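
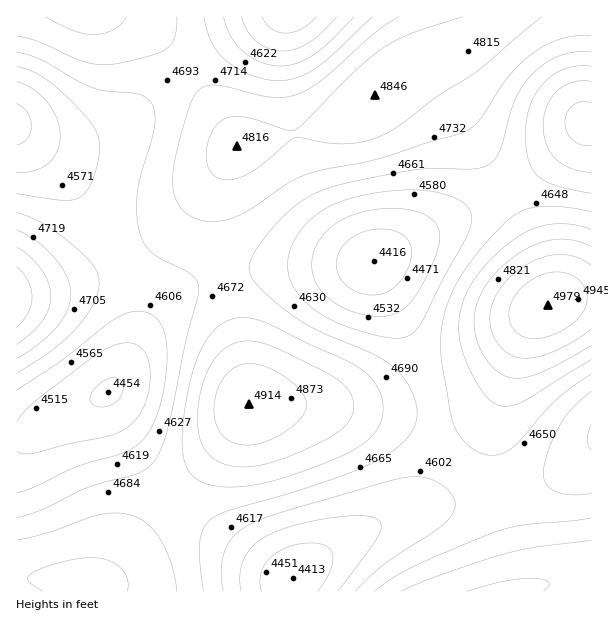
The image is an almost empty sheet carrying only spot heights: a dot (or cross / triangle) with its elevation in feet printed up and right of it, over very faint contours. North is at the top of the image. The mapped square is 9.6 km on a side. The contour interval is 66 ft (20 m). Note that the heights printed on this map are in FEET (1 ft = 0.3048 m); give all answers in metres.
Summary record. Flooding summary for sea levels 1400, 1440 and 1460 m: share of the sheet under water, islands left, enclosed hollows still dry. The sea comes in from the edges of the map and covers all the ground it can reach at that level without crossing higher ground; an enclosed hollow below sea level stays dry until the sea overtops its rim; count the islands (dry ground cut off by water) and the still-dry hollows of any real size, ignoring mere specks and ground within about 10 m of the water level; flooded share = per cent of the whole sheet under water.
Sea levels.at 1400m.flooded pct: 18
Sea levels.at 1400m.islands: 0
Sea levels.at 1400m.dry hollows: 1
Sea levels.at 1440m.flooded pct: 67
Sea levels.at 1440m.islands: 1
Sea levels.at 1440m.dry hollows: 0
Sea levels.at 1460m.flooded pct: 84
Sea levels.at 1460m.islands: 1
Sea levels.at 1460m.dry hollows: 0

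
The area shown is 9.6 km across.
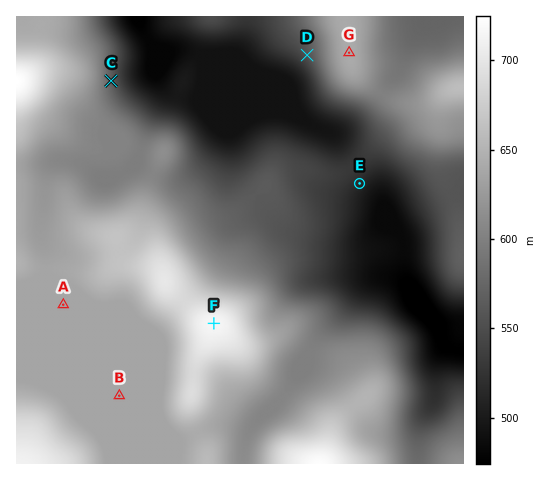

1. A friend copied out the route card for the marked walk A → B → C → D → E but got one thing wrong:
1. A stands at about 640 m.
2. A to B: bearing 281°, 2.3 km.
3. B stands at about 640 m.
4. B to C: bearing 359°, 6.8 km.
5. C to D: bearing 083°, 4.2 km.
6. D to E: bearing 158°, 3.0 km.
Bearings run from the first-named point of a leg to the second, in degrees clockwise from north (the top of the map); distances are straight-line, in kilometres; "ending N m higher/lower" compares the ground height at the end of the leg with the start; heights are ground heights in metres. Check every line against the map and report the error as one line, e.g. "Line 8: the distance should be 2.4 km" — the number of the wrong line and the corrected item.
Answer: Line 2: the bearing should be 148°.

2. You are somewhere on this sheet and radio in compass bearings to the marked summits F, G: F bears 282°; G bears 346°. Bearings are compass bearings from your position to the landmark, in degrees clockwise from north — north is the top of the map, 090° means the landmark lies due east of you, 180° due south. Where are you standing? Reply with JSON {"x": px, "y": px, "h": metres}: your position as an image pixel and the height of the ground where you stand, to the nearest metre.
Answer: {"x": 428, "y": 369, "h": 502}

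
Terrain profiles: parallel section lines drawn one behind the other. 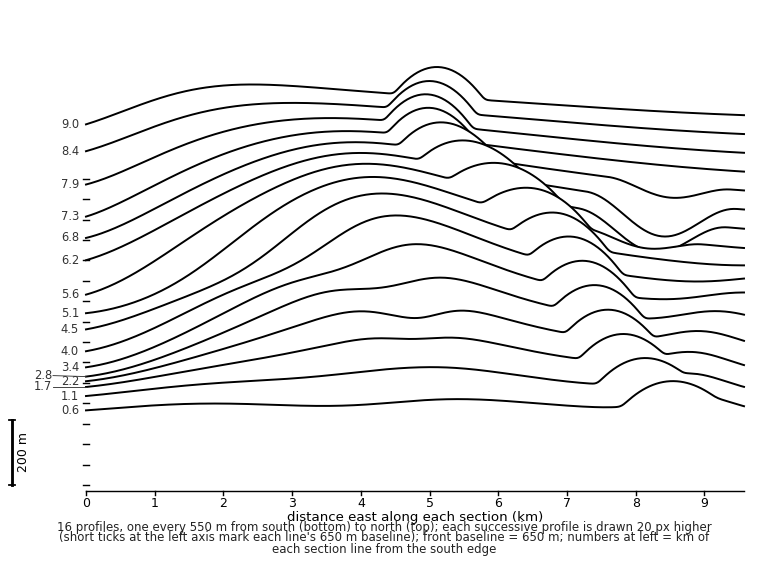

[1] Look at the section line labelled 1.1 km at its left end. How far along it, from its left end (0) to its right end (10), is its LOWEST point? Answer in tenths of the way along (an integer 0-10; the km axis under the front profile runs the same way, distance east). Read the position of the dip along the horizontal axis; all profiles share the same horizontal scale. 0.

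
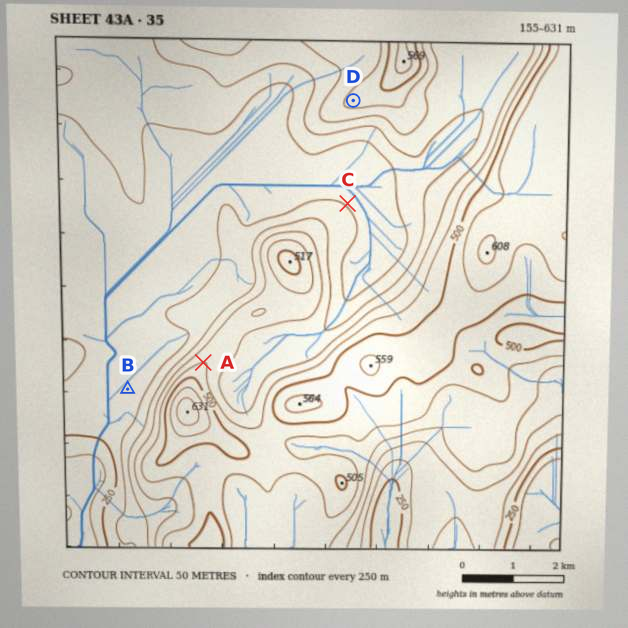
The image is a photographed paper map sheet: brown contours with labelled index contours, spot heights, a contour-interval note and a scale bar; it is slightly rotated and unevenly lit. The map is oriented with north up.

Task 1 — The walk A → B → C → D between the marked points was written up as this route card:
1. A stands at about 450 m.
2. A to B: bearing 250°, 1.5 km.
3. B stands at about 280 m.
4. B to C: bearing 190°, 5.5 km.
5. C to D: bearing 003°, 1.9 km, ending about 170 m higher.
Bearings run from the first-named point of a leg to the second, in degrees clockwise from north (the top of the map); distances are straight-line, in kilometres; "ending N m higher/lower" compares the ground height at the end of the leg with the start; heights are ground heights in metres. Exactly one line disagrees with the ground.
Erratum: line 4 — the bearing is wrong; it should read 50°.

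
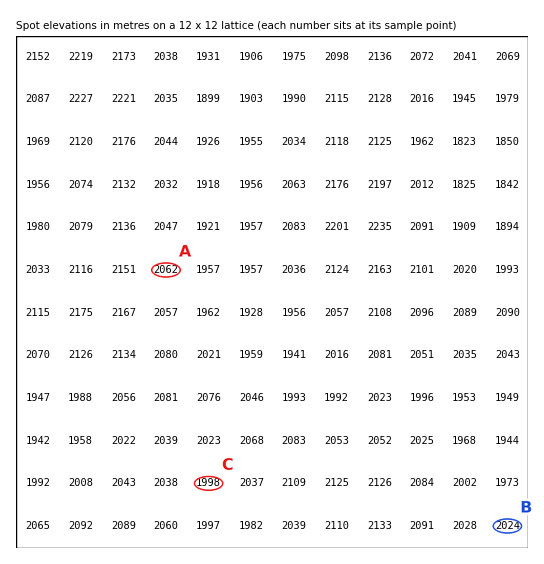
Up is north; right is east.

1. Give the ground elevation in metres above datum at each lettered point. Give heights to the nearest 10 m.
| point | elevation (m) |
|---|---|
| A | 2060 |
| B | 2020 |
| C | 2000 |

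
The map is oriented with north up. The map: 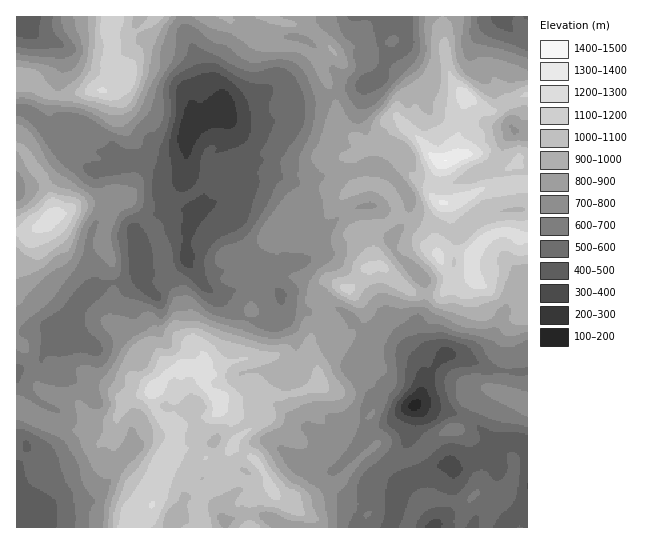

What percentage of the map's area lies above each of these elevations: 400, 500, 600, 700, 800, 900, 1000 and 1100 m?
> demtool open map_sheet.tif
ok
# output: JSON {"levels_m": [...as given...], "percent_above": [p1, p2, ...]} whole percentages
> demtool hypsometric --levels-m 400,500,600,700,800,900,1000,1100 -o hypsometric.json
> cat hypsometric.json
{"levels_m": [400, 500, 600, 700, 800, 900, 1000, 1100], "percent_above": [96, 87, 74, 60, 46, 33, 22, 11]}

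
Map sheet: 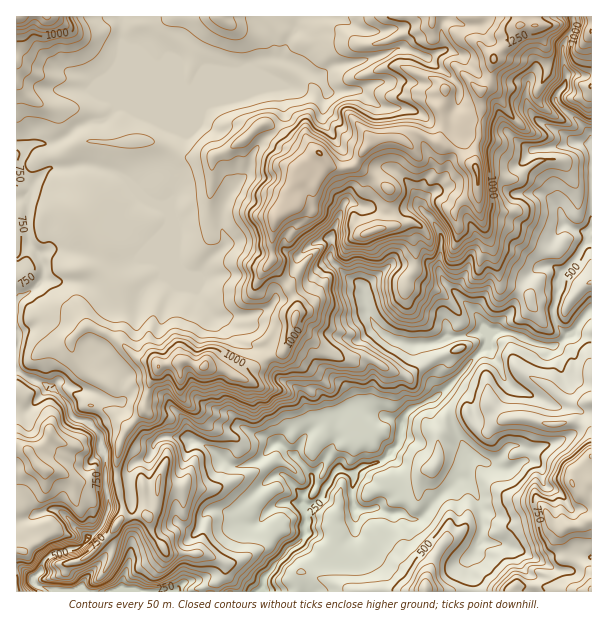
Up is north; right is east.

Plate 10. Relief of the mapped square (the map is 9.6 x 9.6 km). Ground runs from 170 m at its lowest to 1310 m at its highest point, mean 730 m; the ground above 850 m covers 24.7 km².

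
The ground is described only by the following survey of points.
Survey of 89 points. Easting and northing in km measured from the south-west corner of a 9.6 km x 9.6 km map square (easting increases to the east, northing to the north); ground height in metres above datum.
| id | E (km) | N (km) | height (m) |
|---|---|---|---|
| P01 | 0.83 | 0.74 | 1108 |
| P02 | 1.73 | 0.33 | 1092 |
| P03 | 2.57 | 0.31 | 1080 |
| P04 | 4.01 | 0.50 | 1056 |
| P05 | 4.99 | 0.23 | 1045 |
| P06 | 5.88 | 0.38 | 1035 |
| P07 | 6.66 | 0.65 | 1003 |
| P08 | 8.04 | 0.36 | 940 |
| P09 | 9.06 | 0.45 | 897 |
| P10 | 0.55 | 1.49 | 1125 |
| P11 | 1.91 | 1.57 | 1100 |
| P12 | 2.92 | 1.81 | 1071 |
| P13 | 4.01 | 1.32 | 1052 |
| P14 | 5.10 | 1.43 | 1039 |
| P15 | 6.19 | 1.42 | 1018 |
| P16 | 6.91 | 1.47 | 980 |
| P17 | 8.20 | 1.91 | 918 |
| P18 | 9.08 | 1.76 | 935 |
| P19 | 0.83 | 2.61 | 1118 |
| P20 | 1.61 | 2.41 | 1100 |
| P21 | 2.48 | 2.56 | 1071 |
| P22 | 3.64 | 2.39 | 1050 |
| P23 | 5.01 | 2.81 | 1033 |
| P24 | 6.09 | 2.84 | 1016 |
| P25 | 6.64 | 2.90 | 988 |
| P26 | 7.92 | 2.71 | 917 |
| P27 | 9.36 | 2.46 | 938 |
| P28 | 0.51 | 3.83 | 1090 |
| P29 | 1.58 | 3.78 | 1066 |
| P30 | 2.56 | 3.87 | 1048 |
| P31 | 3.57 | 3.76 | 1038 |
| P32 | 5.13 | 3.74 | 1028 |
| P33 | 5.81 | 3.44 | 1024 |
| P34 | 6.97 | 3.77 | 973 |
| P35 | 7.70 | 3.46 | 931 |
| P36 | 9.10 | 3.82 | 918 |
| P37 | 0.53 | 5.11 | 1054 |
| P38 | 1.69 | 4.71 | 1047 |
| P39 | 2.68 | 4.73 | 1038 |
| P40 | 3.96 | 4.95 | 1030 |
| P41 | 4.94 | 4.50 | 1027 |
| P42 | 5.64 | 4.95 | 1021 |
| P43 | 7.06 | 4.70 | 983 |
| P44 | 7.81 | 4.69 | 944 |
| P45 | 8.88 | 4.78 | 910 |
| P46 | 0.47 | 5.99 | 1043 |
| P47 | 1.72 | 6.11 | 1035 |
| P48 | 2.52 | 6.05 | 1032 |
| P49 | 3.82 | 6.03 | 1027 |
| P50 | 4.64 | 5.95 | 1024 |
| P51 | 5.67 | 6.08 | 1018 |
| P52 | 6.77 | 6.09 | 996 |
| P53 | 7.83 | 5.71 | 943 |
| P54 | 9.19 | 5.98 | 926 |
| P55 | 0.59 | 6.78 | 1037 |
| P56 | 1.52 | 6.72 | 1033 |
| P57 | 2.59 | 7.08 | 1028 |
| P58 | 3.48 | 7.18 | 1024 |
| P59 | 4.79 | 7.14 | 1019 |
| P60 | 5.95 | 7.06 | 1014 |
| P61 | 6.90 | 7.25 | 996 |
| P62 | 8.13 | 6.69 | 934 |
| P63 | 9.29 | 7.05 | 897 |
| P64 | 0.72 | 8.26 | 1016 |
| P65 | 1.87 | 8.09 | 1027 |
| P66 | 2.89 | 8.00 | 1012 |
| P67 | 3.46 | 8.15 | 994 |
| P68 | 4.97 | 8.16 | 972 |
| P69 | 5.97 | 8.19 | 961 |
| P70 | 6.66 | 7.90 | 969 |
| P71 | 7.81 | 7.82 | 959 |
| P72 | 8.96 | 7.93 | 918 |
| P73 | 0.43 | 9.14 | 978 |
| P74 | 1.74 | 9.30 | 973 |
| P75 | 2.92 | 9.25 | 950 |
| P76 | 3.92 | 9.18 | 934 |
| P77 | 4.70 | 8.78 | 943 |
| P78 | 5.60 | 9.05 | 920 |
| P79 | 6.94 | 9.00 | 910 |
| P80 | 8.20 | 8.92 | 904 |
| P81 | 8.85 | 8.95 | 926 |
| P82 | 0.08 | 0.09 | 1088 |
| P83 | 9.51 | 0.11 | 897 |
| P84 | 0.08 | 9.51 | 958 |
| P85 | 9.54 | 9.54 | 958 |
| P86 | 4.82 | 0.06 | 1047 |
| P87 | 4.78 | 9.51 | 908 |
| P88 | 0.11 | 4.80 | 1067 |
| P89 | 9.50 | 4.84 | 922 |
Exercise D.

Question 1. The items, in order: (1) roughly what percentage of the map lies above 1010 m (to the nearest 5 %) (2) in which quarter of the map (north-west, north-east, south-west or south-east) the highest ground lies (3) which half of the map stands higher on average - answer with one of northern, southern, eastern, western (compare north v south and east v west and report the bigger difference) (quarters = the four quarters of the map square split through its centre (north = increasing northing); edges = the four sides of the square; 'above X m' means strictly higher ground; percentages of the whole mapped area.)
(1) Roughly 55 % of the ground is higher than 1010 m.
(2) Look to the south-west quarter for the highest ground.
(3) Taken as a whole, the western half is higher than the eastern.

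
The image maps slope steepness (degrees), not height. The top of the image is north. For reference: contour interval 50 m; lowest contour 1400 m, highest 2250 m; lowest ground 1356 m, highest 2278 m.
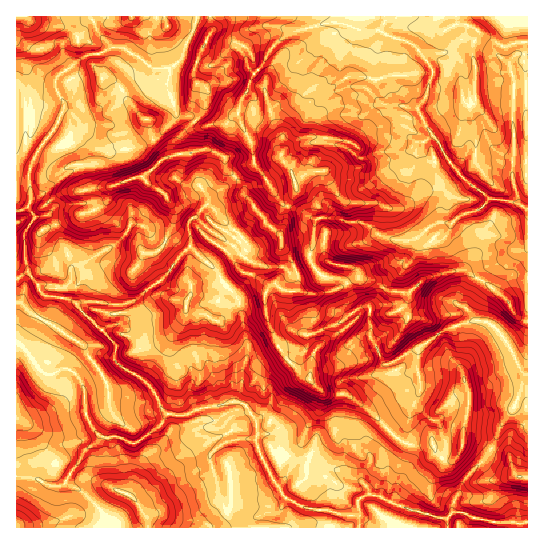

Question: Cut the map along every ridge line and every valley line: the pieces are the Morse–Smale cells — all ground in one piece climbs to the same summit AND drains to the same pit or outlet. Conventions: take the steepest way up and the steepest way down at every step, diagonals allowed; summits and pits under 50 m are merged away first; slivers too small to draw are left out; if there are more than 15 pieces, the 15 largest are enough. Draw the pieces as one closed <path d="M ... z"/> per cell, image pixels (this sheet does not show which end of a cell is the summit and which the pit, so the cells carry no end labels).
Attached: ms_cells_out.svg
<path d="M123 48l-13 0-13 7-8 0-32 22-2 6 9 20 0 6-9 20-12 14-11 19-3 8 0 16-13 0 0 24 5 1 6-4 8 10-11 17 1 28 3 11 11 12 0 4 4 6 31 6 7 10 20 18 13-4 3-3-3-18 12 0 12-5 32-28 10-16 10-8 27 24 6 11 11 10 13-10 6-15 0-4-11-7-9-10 8-7 0-2-33-32 0-6 6-6 12-6 17-18 12-6-4-21-10-17-3-12-12 11-15 0-5 3-7-2-8-8-12-1-2-3-2 6-17 18-19 10-20 2-5 3-9 0-7-4-18-21-2-8 19-8 16-18 18-13 14-3 10-7-16-13z"/><path d="M339 23l-13 0-31 8-10 5-13 11-13 22 6 9-1 11 8 29 11 20-2 20 10 11 5 16 0 6-8 15 27 14 12-3 12 2 10 4 13 0 19 13 24 5 13-4 9-9 11-5 13 1 8-8 15-4 9-5 6-8-24-19-18-21-17 2-5-4-2-6 0-8 9-9-7-8-6-16-17-5-20-1-14-14 8-36 9-20-4-3-16 1z"/><path d="M237 401l-40 8-16 7-15-1-7 12-22 16-8 0-14-7-16 0-6 9-9 6-19 31 20 11 27 30 1 5 245 0 1-12-54-8-18-9-9 13-13 1-14 6-14-3-13-9-7-16 0-8-8-26 9-10 9-6 12-2 16 1 2-3-2-19-12-14z"/><path d="M190 247l-10 8-9 15-33 29-12 5-12 0 3 18-14 8 13 16-1 15 10 8 17 10 10 10 9 20 5 4 12 3 9-1 10-6 38-8 5-10 3-24 5-13 0-11-3-4-2-22-6-19-14-16-6-11z"/><path d="M503 16l-117 0-2 7-5 7 15 9 13 2 7 4 17 21 2 7-6 22-10 14 8 17 14 16 5 12 16 21 29 24 16 1 13 4 1-5-7-22 3-28 0-67-6-17 7-11 0-8-4-21z"/><path d="M367 307l-10 2-19 15-31 11-2 15-3 3-7 2-26 23 3 21-5 11-11 11 0 5 2 9 15-2 3 4 5 17 10 14 7-8 11-3 53 24 8 14 9 1 9-14 1-7 11-12 8-18-19-14-19-20-23-16-22-2-16-14 2-5 3-2 23-4 28-9 12-9-6-12 0-28z"/><path d="M477 320l-36 12-24 18 3 41-11 22-1 30 13 2 10-2 5 10 10 7 7 0 4-3 8-17 12 0 15 7 11-25 14-21 8-26-6-8-10-21-10-15-9-7z"/><path d="M27 272l-11 7 0 63 12 11 8 13 11 9 18-7 6 3 9 8 5 16 0 19 7 13 7 9 16 0 14 7 8 0 22-16 9-13-7-5-10-22-14-12-12-6-10-8 0-18-34-32-7-10-31-6-4-6 0-4z"/><path d="M254 263l-7 19-14 11 6 8 6 38 3 4 0 11-5 13-2 19-5 15 7 3 14 16 10-10 5-11-3-21 26-23 7-2 3-3 2-15 31-11 25-18-10-9-5-12-5-5-18-3-11-10-16 9-3-5-6 1-6-5-18 0z"/><path d="M527 16l-23 1 5 6 4 0-1 8 4 15 0 8-7 11 6 17 0 67-3 28 7 26-29-4-11 10-20 7-8 8-13-1-11 5-11 11 0 14-3 5-28 27 0 4 6 3 19 0 17-15 27-6 12 0 15 9 9-13 20-14 13-2 5-4z"/><path d="M273 433l-15 2-3 5-16-1-12 2-16 13-2 5 8 24 0 8 7 16 5 5 16 7 12-2 8-4 10 0 6-4 2-6 4-4 18 9 18 1 18 6 19 0-3-13 2-3 10-5-1-5-6-8-53-24-11 3-8 9-2-7-7-8-2-12z"/><path d="M90 16l-74 1 1 168 12 1 0-16 3-8 11-19 12-14 9-20 0-6-9-20 2-6 24-18 8-4 12-2 11-6-12-12z"/><path d="M18 343l-2 0 0 132 21 4 8 5 14 3 6-4 19-32 15-12 0-4-14-21 0-19-5-16-9-8-6-3-14 7-9-3z"/><path d="M210 16l-12 0-2 2-3 12-8 15-4 13-3 5-10 6 1 8-2 6 9 30 3 3 12 1 11 10 9-3 15 0 13-11 2-14 7-9 5-16 4-4-6-17-8-8-21-6-9-6-4 1 3-3z"/><path d="M417 349l-27 15-7-1-6-12-12 8-28 9-23 4-3 2-2 5 16 14 22 2 23 16 19 20 18 13 2-5 0-26 11-22z"/>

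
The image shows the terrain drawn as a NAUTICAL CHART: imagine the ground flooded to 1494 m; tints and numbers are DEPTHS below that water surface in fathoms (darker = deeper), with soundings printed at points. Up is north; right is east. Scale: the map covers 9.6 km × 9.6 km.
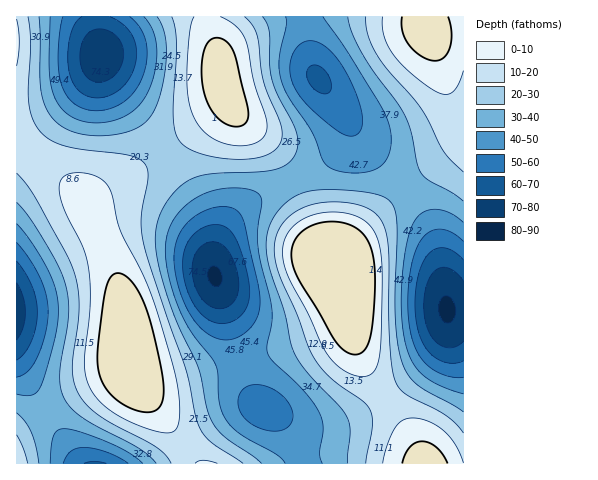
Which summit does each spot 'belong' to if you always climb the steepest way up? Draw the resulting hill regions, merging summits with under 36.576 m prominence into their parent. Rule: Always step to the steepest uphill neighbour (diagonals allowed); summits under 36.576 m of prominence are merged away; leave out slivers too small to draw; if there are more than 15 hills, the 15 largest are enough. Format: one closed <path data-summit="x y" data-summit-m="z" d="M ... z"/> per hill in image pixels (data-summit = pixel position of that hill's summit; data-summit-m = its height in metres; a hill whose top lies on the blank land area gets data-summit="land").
<path data-summit="land" d="M95 16l-79 1 1 347 31 52 33 48 221 0-4-16-10-20-10-11-19-12-11-17-32-108-5-45-7-22-33-52-64-86-6-15 0-12z"/><path data-summit="land" d="M346 116l1 20-8 14-24 19-55 27-18 12-17 21-9 22-3 14 3 15 24 85 13 32 11 12 23 11 21 6 18 0 18-5 20-9 26-17 30-24 15-16 9-16 4-14-4-45-6-31-6-18-20-35-48-51z"/><path data-summit="land" d="M304 16l-209 1 6 31 0 12 4 10 13 21 53 70 31 47 8 21 4 35 2-13 5-15 9-14 12-14 18-12 47-22 19-12 13-12 8-14 0-13-5-13-27-37z"/><path data-summit="land" d="M463 16l-159 1 7 45 6 15 21 27 26 41 37 38 17 23 14 25 9 28 5 50 3 2 15 0z"/><path data-summit="land" d="M448 310l-2 22-11 23-31 30-32 22-28 14-18 5-25-2-27-10 10 10 8 11 12 29 160-1 0-151z"/><path data-summit="17 463" data-summit-m="1474" d="M17 361l-1 102 64 1-38-58z"/>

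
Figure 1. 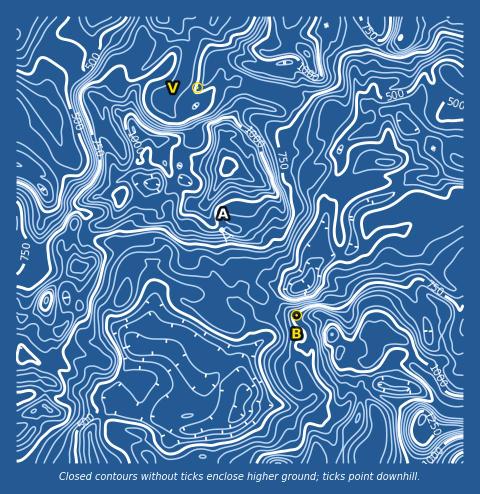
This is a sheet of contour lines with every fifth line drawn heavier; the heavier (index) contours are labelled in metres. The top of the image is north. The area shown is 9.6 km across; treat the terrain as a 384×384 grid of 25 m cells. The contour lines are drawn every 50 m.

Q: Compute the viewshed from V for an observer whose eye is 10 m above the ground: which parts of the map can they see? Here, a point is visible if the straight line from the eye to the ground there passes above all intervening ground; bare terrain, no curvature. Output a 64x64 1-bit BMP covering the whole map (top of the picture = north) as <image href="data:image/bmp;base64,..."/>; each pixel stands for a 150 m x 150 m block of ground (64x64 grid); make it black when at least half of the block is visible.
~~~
<image width="64" height="64" href="data:image/bmp;base64,Qk0+AgAAAAAAAD4AAAAoAAAAQAAAAEAAAAABAAEAAAAAAAACAAATCwAAEwsAAAIAAAAAAAAA////AAAAAAAAAAAAAAAAAAAAAAAAAAAAAAAAAAAAAAAAAAAAAAAAAAAAAAAAAAAAAAAAAAAAAAAAAAAAAAAAAAAAAAAAAAAAAAAAAAAAAAAAAAAAAAAAAAAAAAAAAAAAAAAAAAAAAAAAAAAAAAAAAAAAAAAAAAAAAAAAAAAAAAAAAAAAAAAAAAAAAAAAAAAAAAAAAAAAAAAAAAAAAAAAAAAAAAAAAAAAAAAAAAAAAAAAAAAAAAAAAAAAAAAAAAAAAAAAAAAAAAAAAAAAAAAAAAAAAAAAAAAAAAAAAAAAAAAAAAAAAAAAAAAAAAAAAAAAAAAAAAAAAAAAAAAAAAAAAAAAAAAAAAAAAAAAAAAAAAAAAAAAAAAAAAAAAAAAAAAAAAAAAAAAAAAAAAAAAAAAAAAAAAAAAAAAAAAAAAAAAAAAAAAAAAAAAAAAAAAAAAAAAAAAAAAAAAAAAAAAAAAAAAAAAAAAAAAAAAAAAAAAAAAAAAAAAAAAAAAADwAAAAAAAAB/gAAAAAAAAH/+AAAAAAAA/P4AAAAAAAD9/wAAAAAAAP3/AAAAAAAAf8eAAAAAAAB/wAAAAAAAAD/gAAAAAAACD+AAAAAAAAAH4AAAAAAAAAPgAAAAAAAAA4AAAAAAAAABwAAAAAAAAADAAAAAAAAAAMAAAAAAAAAAAAAAAAAAAAAAAAAAAA=="/>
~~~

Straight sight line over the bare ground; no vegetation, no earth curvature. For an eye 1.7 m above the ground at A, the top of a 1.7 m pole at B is visible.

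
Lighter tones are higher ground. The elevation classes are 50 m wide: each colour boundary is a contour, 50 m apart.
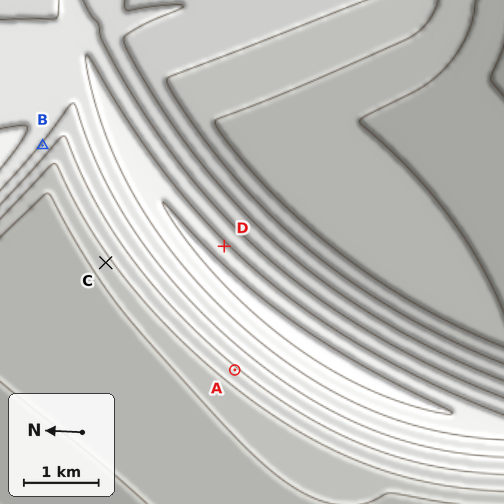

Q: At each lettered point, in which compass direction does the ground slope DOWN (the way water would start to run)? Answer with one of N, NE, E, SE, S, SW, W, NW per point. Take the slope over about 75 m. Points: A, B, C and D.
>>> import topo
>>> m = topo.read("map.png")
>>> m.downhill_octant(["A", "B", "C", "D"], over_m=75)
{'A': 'NW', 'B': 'SW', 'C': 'NW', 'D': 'SE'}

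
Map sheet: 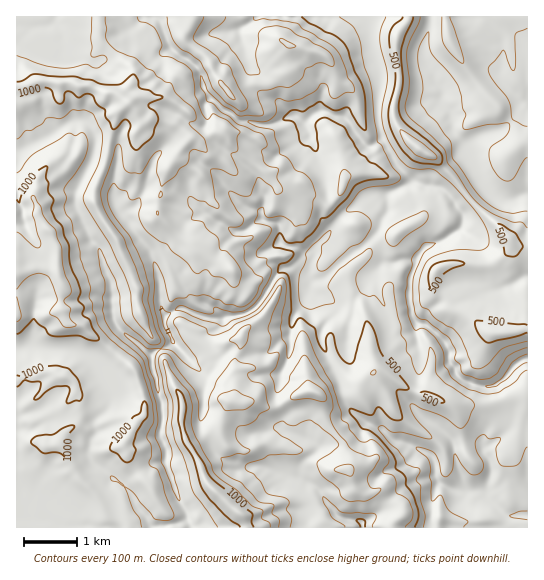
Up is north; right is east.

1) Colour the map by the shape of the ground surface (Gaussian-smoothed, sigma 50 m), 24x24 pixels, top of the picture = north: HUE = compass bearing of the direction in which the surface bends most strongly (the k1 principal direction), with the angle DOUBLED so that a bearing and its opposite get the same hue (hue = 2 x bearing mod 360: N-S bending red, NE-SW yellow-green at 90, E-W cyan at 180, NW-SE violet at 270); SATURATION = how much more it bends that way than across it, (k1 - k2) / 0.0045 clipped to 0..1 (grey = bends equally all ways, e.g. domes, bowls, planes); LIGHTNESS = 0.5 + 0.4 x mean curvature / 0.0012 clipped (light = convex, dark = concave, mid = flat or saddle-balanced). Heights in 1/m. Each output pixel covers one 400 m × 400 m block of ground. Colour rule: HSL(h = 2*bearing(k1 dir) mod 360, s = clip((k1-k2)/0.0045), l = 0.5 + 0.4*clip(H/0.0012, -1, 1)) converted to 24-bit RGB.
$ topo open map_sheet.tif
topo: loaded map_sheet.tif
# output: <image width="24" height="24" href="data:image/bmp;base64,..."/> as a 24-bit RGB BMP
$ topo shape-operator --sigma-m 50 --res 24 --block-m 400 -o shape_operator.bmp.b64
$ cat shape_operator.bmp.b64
<image width="24" height="24" href="data:image/bmp;base64,Qk32BgAAAAAAADYAAAAoAAAAGAAAABgAAAABABgAAAAAAMAGAAATCwAAEwsAAAAAAAAAAAAAgHt7f3h5fndzhXlsb52ZrZBpnE8xJMNXYi5Sd1lAy/nRl4bvljuUV2J6vVhq4wkvEZeVsc2D4eCnJDq4WXSsonGwoFKVjJVYfHh4fXZ4fnBwgq2NcHaRczZjw+a+Lw87m1WV0vnnaK5pWjsvx1qkhmKPYiFKycakl7nSW8mUy5F1JWlyWzYzaWJDgVdikZ6HhHOCeWh1i7CHZJKTYDlJccN9ptGVMBJFz/fIXGotUTgiakk8aVxPaT5hl5PRyufXP6A/TtApuUewXBt5xjWNvdqcN0ePgpRsf1eKgY22g7t/ZDx1koe7stGlMk6fWBld0/vMgB5bb3rRc3XIf5W4Yae6QnZHk7xyzpfbqpfbQxUZhxUgJkPjm9dsYFKhnX2hVpiZeoprrHaDUXaIWIpq3aaSAQwy6fjTRhp60LySUkMuT3Y4dFxOcFZRfbSEicibfmcRLAcPctvOUpzToVU1Sm2BYY1wlIRtX3CeZol1lYhyZZaRZIiNtXhyCgCi+vnRDhZA0ImCsaDNeKXDgT3GZl9Bp+J/Nwoxwzg9m+O9VBdCmEBIueDRg3y6hXyqiJJ0YJCImGRqdbF0aWmRdWp3qNd7GQAz2PvQJA9EsM+Vg7WDy42YGiFd6NX2yuXwUCWBsoSkks1kRIbfrt3Wa8ClMhEBCF0C2KbFb22bjKO9tYineFlyflqD1fbVFQBGvvOdXyhMO4NNyZ1qy01bE0li5+7LWyhbRW6Iyrqgfrq9WDpbwtF8LwEy7N/YfL9/AjcIWW9Fb1U0TEcldrJFse3bMAMPRv8vMwAff8CKa2TI0bN7UJFLCyd78vTUaCZ3QERnxdGdck5zSVKQ5+qpIgcsr5mEx3Z9hkeMOZLEtnXAtenkruvQKwgl13ebUPaJWnf2NNlSBi4F76FV5aC4GklRuOVrc0itaUeIy9WpjVCDZBJ6ZgoSeLmfjcCznaLFt57XhjieXatoydd7jnc4Dwso7fbVHgYtx9EAoV8XuzymkPA4AHEw69CsGB42eGtbWX9otphfu7p9NwpmnNawjbWuc4VseHJpmI15m1t9V5SMzenLh2qkKhVF5fXWGQg3zLh4oYOyZm2dmtyoBzf0/+WiMSlRZYx1p6mGVWhsxK6dCRVI6tvHWWRPdXFbdndZYIlGhHScjbuAk6lWb0lzczCSxOy9QBNSm2lwiaiHfb2wxcVzoFIq/jvSMVFtpHl9TZhWrHiSgI5JDElWr+Gwya7hkovMvnW9pH6Uj1mkt9Ogfl2nOxRA0/jUXhZbk2FMbaOOkaaahLGZsSFf4pXENQYEv7hKMmBRqGdqPo1ax4u6pG6PGlYYPWEgYjs7r49Jl8nbUh+AodmGdTVvkyizSOlATiNe2N3EXYyUlI9YqVYpZ9S7gxQDKnyg1c+7RCuXMLB3uW6xR3hsvISrgXquVki9S7qLsvLWoD5pdCLovoBpHRlM8/nSHQ8kQ4lTy7t1ZXlWh1R6ecZydiQoKWaQusmZha6DfjzP3tdQNkclPWEnep+Qm3pmjiBJhu+qPxwdXnE9O5Nmyn2Qo1WrJMc4XRiuyL6MMHqcsIhwa8eBYRxQo9a1Un7GgcS7j3y8OydT7MPFlJbestjwQRALQTsU0PvhSB1GpXJ4aZubP21VtYKHzZe2HThr7Aem5dvDJV9ZzpGOYDqgYsXHX6xRfKlLPp5Rck9vck15osyTi4lEMwkqu+Hq0Pv6OBhQX1J3nbe3rnepd4xnQWdBeI5VeCt52p04uslmeYStVK6gSbLMxKzcdZ7f230NlkWYST5xosu2tzONiu8yPRSk1PffbTVDfzdyeZVSR2A5jKN6g6eJh0h5b5M+QS9YyNWGdtOqoUNaN8vGMqzgiBoAvGkAjujZUCwSRmglfFwZVmUXLeSG1f+YKSscblJaall8oXePt9XMT3qDxHHDZojLt6buksbsnK3iyXF9h5zKvUdCVwlbjvGqhNbarDeEq2qynK21NWC1vOjWSTOb77BKQmGpZF57c190grp/pW5ahVhwUKlwlKA6hXs3YUUvVlY5tNifYkd+rc+hQABC1PbTZzlxeFFhs6yMmlplX8CMe8CLSytU0eVDOTakcVNynWlPd8B7a1Ntg5N9fG5jgoJ7d3d9kXh5aqyBfVxKl6NbdA0se+69l1tpaEJzj2+asdTTxtrruM7moFSMQzNg9emxKUJZUzR1yejGeFt8bnN+g4l5d4V2cYV8gnmFoKB5jZJoYot8ezFtisF5xXBcP41QNpN/Jr9mv8svaGImVjkrg0xKU05xasdI66esDyFFytaNgmiBiHWJeYCJ"/>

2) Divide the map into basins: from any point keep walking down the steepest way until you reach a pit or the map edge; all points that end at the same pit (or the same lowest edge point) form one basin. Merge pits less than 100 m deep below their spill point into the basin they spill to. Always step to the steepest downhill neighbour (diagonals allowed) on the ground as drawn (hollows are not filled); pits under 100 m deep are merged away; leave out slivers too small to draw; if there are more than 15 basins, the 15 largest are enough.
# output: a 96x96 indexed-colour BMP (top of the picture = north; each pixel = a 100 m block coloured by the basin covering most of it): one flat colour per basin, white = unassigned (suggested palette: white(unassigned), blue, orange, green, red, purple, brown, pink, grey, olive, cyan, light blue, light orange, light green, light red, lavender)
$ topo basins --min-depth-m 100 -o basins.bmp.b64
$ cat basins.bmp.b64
<image width="96" height="96" href="data:image/bmp;base64,Qk12EgAAAAAAAHYAAAAoAAAAYAAAAGAAAAABAAQAAAAAAAASAAATCwAAEwsAABAAAAAAAAAA////ALR3HwAOf/8ALKAsACgn1gC9Z5QAS1aMAMJ34wB/f38AIr28AM++FwDox64AeLv/AIrfmACWmP8A1bDFABERERERERERERERERERERERERERERREREREREREREREREREQiIiIiIiIiIiIiIiIhERERERERERERERERERERERERERERREREREREREREREREREQiIiIiIiIiIiIiIiIhEREREREREREREREREREREREREREURERERERERERERERERERCIiIiIiIiIiIiIiIhERERERERERERERERERERERERERFEREREREREREREREREREQiIiIiIiIiIiIiIiIhERERERERERERERERERERERERERREREREREREREREREREREIiIiIiIiIiIiIiIiIhEREREREREREREREREREREREREURERERERERERERERERERCIiIiIiIiIiIiIiIiIhERERERERERERERERERERERERFEREREREREREREREREQiQiIiIiIiIiIiIiIiIiIhERERERERERERERERERERERERRERERERERERERERERCIiIiIiIiIiIiIiIiIiIiIhEREREREREREREREREREREREURERERERERERERERERCIiIiIiIiIiIiIiIiIiIiIhERERERERERERERERERERERFERERERERERERERERERCIiIiIiIiIiIiIiIiIiIiIhERERERERERERERERERERERFEREREREREREREREREQiIiIiIiIiIiIiIiIiIiIiIhERERERERERERERERERERERFEREREREREREREREEREiIiIiIiIiIiIiIiIiIiIiIhERERERERERERERERERERERRERERERERERERERBEREiIiIiIiIiIiIiIiIiIiIiIhERERERERERERERERERERERREREREREREREREQREREiIiIiIiIiIiIiIiIiIiIiIhEREREREREREREREREREREUREREREREREREQREREREiIiIiIiIiIiIiIiIiIiIiIhEREREREREREREREREREREURERBERERRBERERERERIiIiIiIiIiIiIiIiIiIiIiIhERERERERERERERERERERERRERBERERERERERERERIiIiIiIiIiIiIiIiIiIiIiIhEREREREREREREREREREREREUQRERERERERERERESIiIiIiIiIiIiIiIiIiIiIiIhEREREREREREREREREREREREREREREREREREREREiIiIiIiIiIiIiIiIiIiIiIiIhERERERERERERERERERERERERERERERERERERERIiIiIiIiIiIiIiIiIiIiIiIiIhERERERERERERERERERERERERERERERERERERERIiIiIiIiIiIiIiIiIiIiIiIiIhERERERERERERERERERERERERERERERERERERERIiIiIiIiIiIiIiIiIiIiIiIiIhERERERERERERERERERERERERERERERERERERERIiIiIiIiIiIiIiIiIiIiIiIiIhERERERERERERERERERERERERERERERERERERERIiIiIiIiIiIiIiIhERERESIiIhERERERERERERERERERERERERERERERERERERERESIiIiIiIiIiIhERERERERESIhERERERERERERERERERERERERERERERERERERERERESIiIiIiIhERERERERERERERERERERERERERERERERERERERERERERERERERERERERIiIiIiEREREREREREREREREREREREREREREREREREREREREREREREREREREREREREiIiIRERERERERERERERERERERERERERERERERERERERERERERERERERERERERERESIhERERERERERERERERERERERERERERERERERERERERERERERERERERERERERERERERERERERERERERERERERERERERERERERERERERERERERERERERERERERERERERERERERERERERERERERERERERERERERERERERERERERERERERERERERERERERERERERERERERERERERERERERERERERERERERERERERERERERERERERERERERERERERERERERERERERERERERERERERERERERERERERERERERERERERERERERERERERERERERERERERERERERERERERERERERERERERERERERERERERERERERERERERERERERERERERERERERERERERERERERERERERERERERERERERERERERERERERERERERERERERERERERERERERERERERERERERERERERERERERERERERERERERERERERERERERERERERERERERERERERERERERERERERERERERERERERERERERERERERERERERERERERERERERERERERERERERERERERERERERERERERERERERERERERERERERERERERERERERERERERERERERERERERERERERERERERERERERERERERERERERERERERERERERERERERERERERERERERERERERERERERERERERERERERERERERERERERERERERERERERERERERERERERERERERERERERERERERERERERERERERERERERERERERERERERERERERERERERERERERERERERERERERERERERERERERERERERERERERERERERERERERERERERERERERERERERERERERERERERERERERERERERERERERERERERERERERERERERERERERERERERERERERERERERERERERERERERERERERERERERERERERERERERERERERERERERERERERERERERERERERERERERERERERERERERERERERERERERERERERERERERERERERERERERERERERERERERERERERERERERERERERERERERERERERERERERERERERERERERERERERERERERERERERERERERERERERERERERERERERERERERERERERERERERERERERERERERERERERERERERERERERERERERERERERERERERERERERERERERERERERERERERERERERERERERERERERERERERERERERERERERERERERERERERERERERERERERERERERERERERERERERERERERERERERERERERERERERERERERERERERERERERERERERERERERERERERERERERERERERERERERERERERERERERERERERERERERERERERERERERERERERERERERERERERERERERERERERERERERERERERERERERERERERERERERERERERERERERERERERERERERERERERERERERERERERERERERERERERERERERERERERERERERERETMxEREREREREREREREREREREREREREREREREREREREREREREREREREREREREREREzMxERERERERERERERERERERERERERERERERERERERERERERERERERERERERERERMzMxERERERERERERERERERERERERERERERERERERERERERERERERERERERERERERMzMxERERERERERERERERERERERERERERERERERERERERERERERERERERERERERETMzMxERERERERERERERERERERERERERERERERERERERERERERERERERERERERERMzMzMxERERERERERERERERERERERERERERERERERERERERERERERERERERERERETMzMzMxEREREREREREREREREREREREREREREREREREREREREREREREREREREREREzMzMzMxERERERERERERERERERERERERERERERERERERERERERERERERERERERERMzMzMzMxERERERERERERERERERERERERERERERERERERERERERERERERERERERETMzMzMzMxERERERERERERERERERERERERERERERERERERERERERERERERERERERETMzMzMzMxEREREREREREREREREREREREREREREREREREREREREREREREREREREREzMzMzMzMxERERERERERERERERERERERERERERERERERERERERERERERERERERERMzMzMzMzMxERERERERERERERERERERERERERERERERERERERERERERERERERERETMzMzMzMzMxEREREREREREREREREREREREREREREREREREREREREREREREREREREzMzMzMzMzMxERERERERERERERERERERERERERERERERERERERERERERERERERERMzMzMzMzMzMxERERERERERERERERERERERERERERERERERERERERERERERERERETMzMzMzMzMzMxEREREREREREREREREREREREREREREREREREREREREREREREREREzMzMzMzMzMzMxERERERERERERERERERERERERERERERERERERERERERERERERETMzMzMzMzMzMzMxEREREREREREREREREREREREREREREREREREREREREREREREREzMzMzMzMzMzMzMxERERERERERERERERERERERERERERERERERERERERERERERERMzMzMzMzMzMzMzMxERERERERERERERERERERERERERERERERERERERERERERERETMzMzMzMzMzMzMzMxERERERERERERERERERERERERERERERERERERERERERERERETMzMzMzMzMzMzMzMxEREREREREREREREREREREREREREREREREREREREREREREREzMzMzMzMzMzMzMzMxEREREREREREREREREREREREREREREREREREREREREREREREzMzMzMzMzMzMzMzMxEREREREREREREREREREREREREREREREREREREREREREREREzMzMzMzMzMzMzMzMxEREREREREREREREREREREREREREREREREREREREREREREREzMzMzMzMzMzMzMzMxEREREREREREREREREREREREREREREREREREREREREREREREzMzMzMzMzMzMzMzMxEREREREREREREREREREREREREREREREREREREREREREREREzMzMzMzMzMzMzMzMxERERERERERERERERERERERERERERERERERERERERERERERETMzMzMzMzMzMzMzMxERERERERERERERERERERERERERERERERERERERERERERERETMzMzMzMzMzMzMzMxERERERERERERERERERERERERERERERERERERERERERERERETMzMzMzMzMzMzMzMxERERERERERERERERERERERERERERERERERERERERERERERETMzMzMzMzMzMzMzMxERERERERERERERERERERERERERERERERERERERERERERERETMzMzMzMzMzMzMzMxERERERERERERERERERERERERERERERERERERERERERERERETMzMzMzMzMzMzMzMxEREREREREREREREREREREREREREREREREREREREREREREREzMzMzMzMzMzMzMzMxEREREREREREREREREREREREREREREREREREREREREREREREzMzMzMzMzMzMzMzMxEREREREREREREREREREREREREREREREREREREREREREREREzMzMzMzMzMzMzMzMxEREREREREREREREREREREREREREREREREREREREREREREREzMzMzMzMzMzMzMzMxERERERERERERERERERERERERERERERERERERERERERERERETMzMzMzMzMzMzMzMxERERERERERERERERERERERERERERERERERERERERERERERETMzMzMzMzMzMzMzMxERERERERERERERERERERERERERERERERERERERERERERERERMzMzMzMzMzMzMzMxERERERERERERERERERERERERERERERERERERERERERERERERMzMzMzMzMzMzMzMw=="/>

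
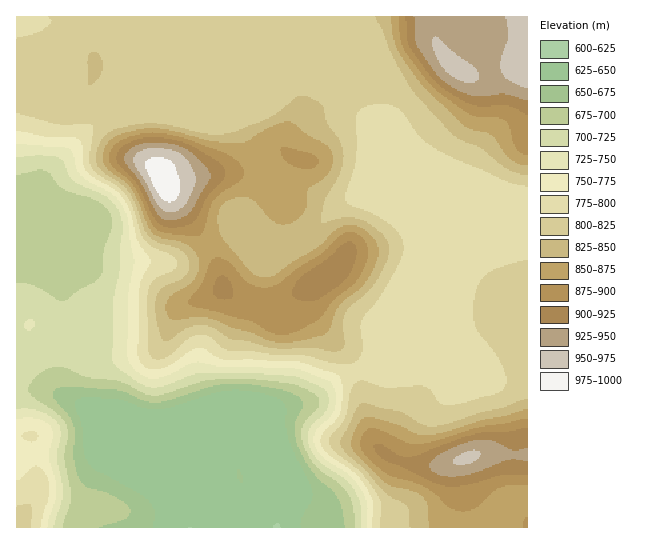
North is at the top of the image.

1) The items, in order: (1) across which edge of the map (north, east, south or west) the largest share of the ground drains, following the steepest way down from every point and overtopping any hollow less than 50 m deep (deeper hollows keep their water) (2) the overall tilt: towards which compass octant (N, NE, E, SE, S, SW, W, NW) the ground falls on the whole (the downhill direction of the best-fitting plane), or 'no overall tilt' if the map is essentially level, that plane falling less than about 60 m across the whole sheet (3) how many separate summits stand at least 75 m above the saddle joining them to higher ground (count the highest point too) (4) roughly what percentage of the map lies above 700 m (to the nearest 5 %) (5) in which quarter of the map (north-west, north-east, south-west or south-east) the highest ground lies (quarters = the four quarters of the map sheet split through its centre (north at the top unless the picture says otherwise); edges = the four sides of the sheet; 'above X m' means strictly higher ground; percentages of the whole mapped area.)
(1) Drainage is mainly to the south: more ground falls towards that edge than towards any other.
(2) Overall the map slopes down towards the south-west.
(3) There are 4 summits with 75 m or more of prominence.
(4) About 80 % of the map lies above 700 m.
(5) The highest ground is in the north-west quarter.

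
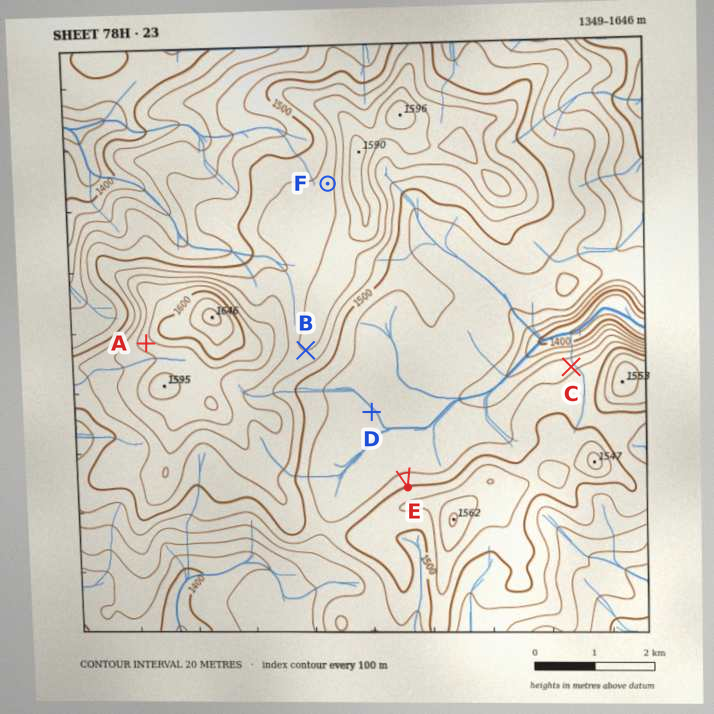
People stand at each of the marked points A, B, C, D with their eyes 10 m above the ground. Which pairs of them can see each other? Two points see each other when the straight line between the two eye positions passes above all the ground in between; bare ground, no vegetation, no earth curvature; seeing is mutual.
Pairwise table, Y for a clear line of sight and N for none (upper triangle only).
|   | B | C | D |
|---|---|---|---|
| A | N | N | N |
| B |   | Y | Y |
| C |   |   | Y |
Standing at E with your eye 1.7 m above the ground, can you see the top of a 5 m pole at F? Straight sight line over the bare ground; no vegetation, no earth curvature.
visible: false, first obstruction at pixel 356 290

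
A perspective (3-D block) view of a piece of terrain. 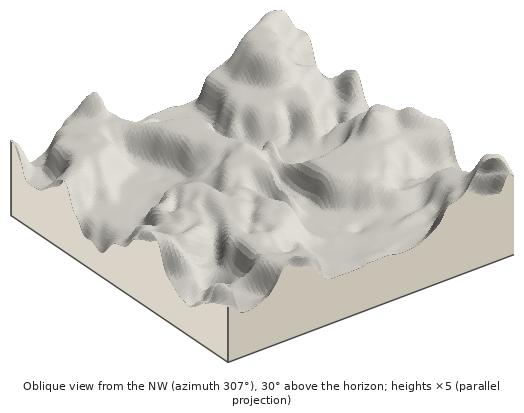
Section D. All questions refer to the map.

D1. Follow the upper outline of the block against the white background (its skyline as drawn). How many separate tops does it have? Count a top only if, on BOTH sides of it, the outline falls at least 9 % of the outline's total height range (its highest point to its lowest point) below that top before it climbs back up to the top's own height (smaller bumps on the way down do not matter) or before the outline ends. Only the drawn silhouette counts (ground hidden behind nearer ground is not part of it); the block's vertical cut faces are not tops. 3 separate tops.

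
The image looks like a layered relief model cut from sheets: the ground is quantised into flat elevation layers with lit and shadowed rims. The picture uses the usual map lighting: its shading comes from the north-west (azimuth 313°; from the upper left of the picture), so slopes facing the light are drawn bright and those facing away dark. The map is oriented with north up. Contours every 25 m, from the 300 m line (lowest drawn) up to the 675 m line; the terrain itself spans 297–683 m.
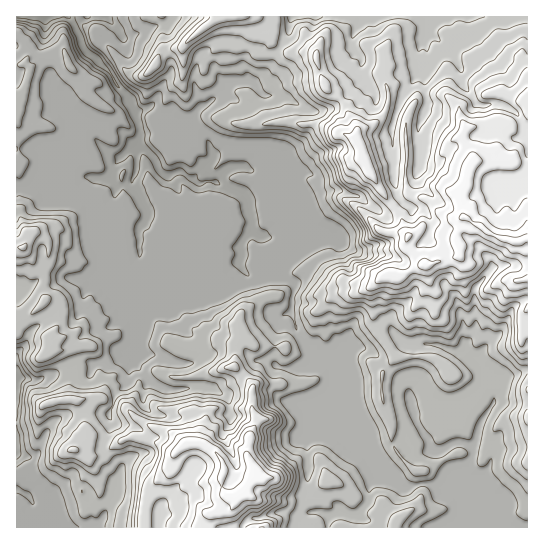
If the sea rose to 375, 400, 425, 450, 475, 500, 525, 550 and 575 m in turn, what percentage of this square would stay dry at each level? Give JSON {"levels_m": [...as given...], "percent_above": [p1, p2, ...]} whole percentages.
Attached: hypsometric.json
{"levels_m": [375, 400, 425, 450, 475, 500, 525, 550, 575], "percent_above": [95, 76, 63, 49, 39, 30, 24, 19, 14]}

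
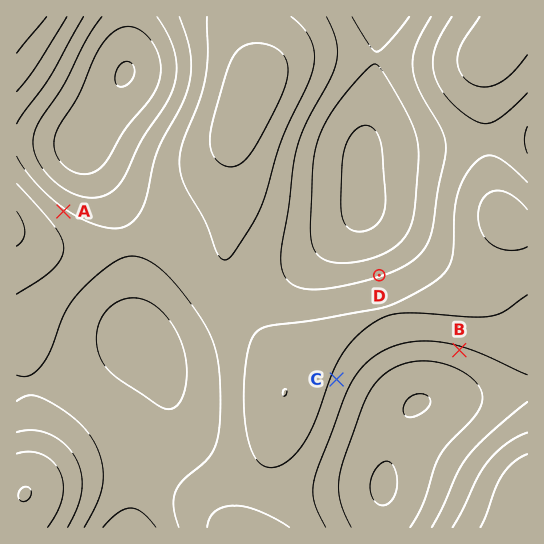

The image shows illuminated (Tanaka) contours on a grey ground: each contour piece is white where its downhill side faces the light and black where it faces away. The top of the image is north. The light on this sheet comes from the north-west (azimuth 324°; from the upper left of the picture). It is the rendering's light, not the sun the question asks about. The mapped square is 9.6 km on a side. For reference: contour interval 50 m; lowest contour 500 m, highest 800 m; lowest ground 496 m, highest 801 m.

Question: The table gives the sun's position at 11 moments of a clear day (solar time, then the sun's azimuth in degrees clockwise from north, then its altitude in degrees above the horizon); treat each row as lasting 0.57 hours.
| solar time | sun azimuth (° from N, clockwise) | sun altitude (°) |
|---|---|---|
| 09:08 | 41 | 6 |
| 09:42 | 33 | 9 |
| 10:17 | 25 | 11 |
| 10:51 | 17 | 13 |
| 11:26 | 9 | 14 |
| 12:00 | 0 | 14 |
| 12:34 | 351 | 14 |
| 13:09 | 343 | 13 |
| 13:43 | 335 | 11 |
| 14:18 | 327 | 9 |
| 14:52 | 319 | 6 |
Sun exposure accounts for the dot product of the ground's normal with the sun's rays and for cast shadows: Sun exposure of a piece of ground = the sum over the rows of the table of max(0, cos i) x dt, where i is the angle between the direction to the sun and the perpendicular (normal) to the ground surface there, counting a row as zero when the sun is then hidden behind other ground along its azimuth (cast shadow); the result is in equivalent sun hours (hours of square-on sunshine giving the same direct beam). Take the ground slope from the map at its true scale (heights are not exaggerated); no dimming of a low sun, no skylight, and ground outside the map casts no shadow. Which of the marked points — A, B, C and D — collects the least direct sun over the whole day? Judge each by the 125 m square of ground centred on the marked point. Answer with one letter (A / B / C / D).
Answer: B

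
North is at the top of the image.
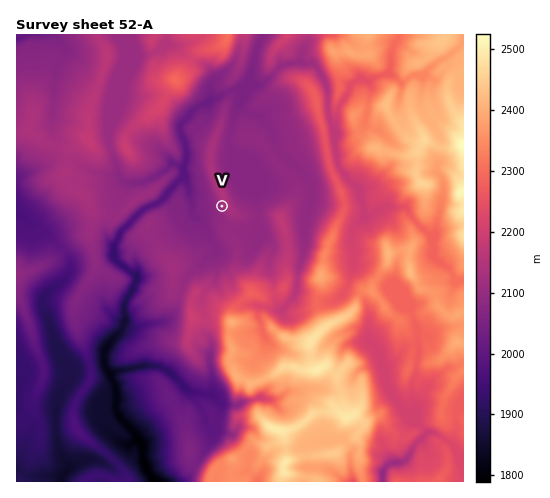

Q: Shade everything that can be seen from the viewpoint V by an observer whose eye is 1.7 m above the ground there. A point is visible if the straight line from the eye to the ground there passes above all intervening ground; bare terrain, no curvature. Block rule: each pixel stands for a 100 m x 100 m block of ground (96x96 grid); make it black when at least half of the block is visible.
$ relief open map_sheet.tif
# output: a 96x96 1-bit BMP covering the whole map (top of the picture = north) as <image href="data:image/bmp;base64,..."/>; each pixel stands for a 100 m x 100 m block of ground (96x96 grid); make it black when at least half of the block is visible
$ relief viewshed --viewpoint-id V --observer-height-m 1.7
<image width="96" height="96" href="data:image/bmp;base64,Qk2+BAAAAAAAAD4AAAAoAAAAYAAAAGAAAAABAAEAAAAAAIAEAAATCwAAEwsAAAIAAAAAAAAA////AAAAAAAAAAAAAAAAAAAAAAAAAAAAAAAAAAAAAAAAAAAAAAAAAAAAAAAAAAAAAAAAAAAAAAAAAAAAAAAAAAAAAAAAAAAAAAAAAAAAAAAAAAAAAAAAAAAAAAAAAAAAAAAAAAAAAAAAAAAAAAAAAAAAAAAAAAAAAAAAAAAAAAAAAAAAAAAAAAAAAAAAAAAAAAAAAAAAAAAAAAAAAAAAAAAAAAAAAAAAAAAAAAAAAAAAAAAAAAAAAAAAAAAAAAAAAAAAAAAAAAAAAAAAAAAAAAAAAAAAAAAAAAAAAAAAAAAAAAAAAAAAAAAAAAAAAAAAAAAAAAAAAAAAAAAAAAAAAAAAAAAAAAAAAAAAAAAAAAAAAAAAAAAAAAAAAAAAAAAAAAABAAAAAAAAAAAAAAAAgAAAAAAAAAAAAAAA4AAAAAAAAAAAAAAAAAAAAAAAAAAAAAAAAAAAAAAAAAAAAAAAAAAAAAAAAAAAAAAABAAAAAAAAAAAAAAAHgAAAAAAAAAAAAAA/wAAAAAAAAAAAAAA/4AAAAAAAAAAAAADD+AAAAAAAAAAAA8CA/gAAAAAAAAAAx/AAf4AAAAAAAAABw/AAf4AAAAAAAAAAR4AAYAAAAAAAAAAAL8AAwAAAAAAAAAAAP+AAwAAAAAAAAAAJv/IAQAAAAAAAAAAN//xgAAAAACAAAAAP///wQAAAADAAAAAP///wYAAAADAAAAAP//7wIAAAACAAAAAP//wAAAAAAAAAAAAf//4AAAAAAAAAAAA///4AAAAAAAAAAAB//9AAAAAAAAAAAAD/+OAAAAAAAAAAAAD/+OAAAAAAAAAAIAH/8MAAAAAAAAAAIAH/8cAAAAAAAAAAIAP/84AAAAAAAAAAMAP/9wAAAAAAAAAAOQP//wAAAAAAAAAAOYH//gAAAAAAAAAAOGH//gAAAAAAAAAAODB/fgAAAAAAAAAAMBwefgAAAAAAAAAAcA8OfAAAAAAAAAAAcAOGdAAAAAAAAAAA+AHGYAAAAAAAAAAD+ADkYAAAAAAAAAAH/ABwQAAAAAAAAAAP/Dg4QAAAAAAAAAAH/j8YgAAAAAAAAAAH/j+IAAAAAAAAAAAHnD/4AAAAAAAAAAACGD/8AAAAAAAAAAAAOD/8AAAAAAAAAAAAMD/8AAAAAAAAAAAAIH/4AAAAAAAAAAAAAH/4AAAAAAAAAAAAAD/wAAAAAAAAAAAAAD/wAAAAAAAAAAAAAA/wAAAAAAAAAAAAAAfwAAAAAAAAAAAAAAHwAAAAAAAAAAAAAADwAAAAAAAAAAAAAAB4AAAAAAAAAAAAAAA4AAAAAAAAAAAAAAA4AAAAAAAAAAAAAAA8AAAAAAAAAAAAAAA8AAAAAAAAAAAAAAA8AAAAAAAAAAAAAAAAAAAAAAAAAAAAAAAAAAAAAAAAAAAAAAAAAAAAAAAAAAAAAAAAAAAAAAAAAAAAAAAAAAAAAAAAAAAAAAAAAAAAAAAAAAAAAAAAAAAAAAAAAAAAAAAAAAAAAAAAAAAAAAAAAAAAAAAAAAAAAAAAAAAAAAAAAA="/>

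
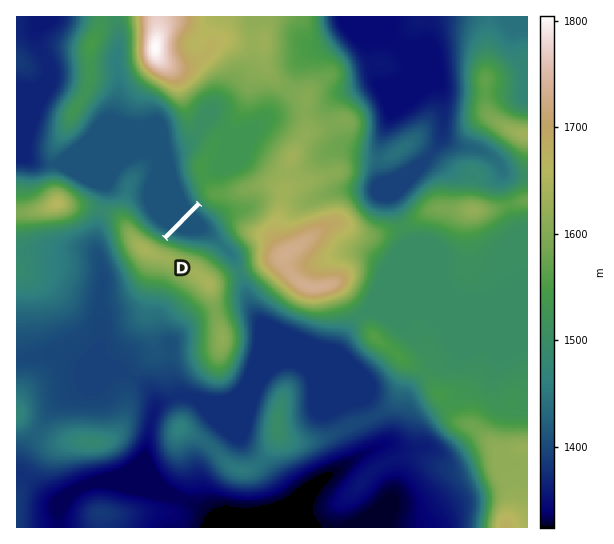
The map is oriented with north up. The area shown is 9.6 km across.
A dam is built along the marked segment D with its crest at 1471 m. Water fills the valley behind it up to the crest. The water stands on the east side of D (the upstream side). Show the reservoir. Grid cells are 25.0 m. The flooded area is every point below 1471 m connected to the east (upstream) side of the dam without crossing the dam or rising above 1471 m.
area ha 59.8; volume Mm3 19.83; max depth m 59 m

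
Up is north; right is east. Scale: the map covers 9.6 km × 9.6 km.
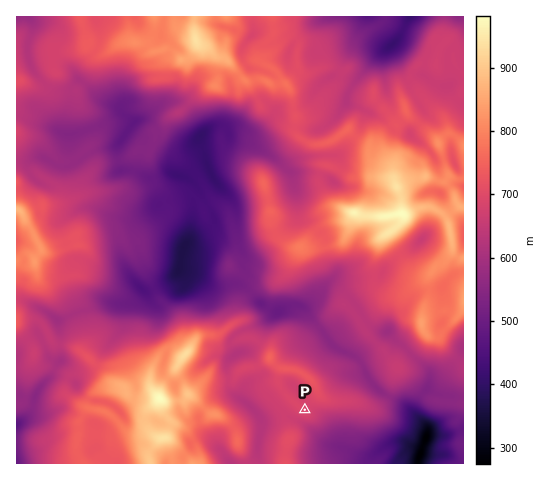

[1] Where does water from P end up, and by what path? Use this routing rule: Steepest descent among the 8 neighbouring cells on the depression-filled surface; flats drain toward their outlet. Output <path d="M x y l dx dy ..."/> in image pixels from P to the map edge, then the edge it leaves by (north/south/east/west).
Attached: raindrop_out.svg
<path d="M305 410l1-1 5 0 25 25 0 10 4 3 14 6 4 5 12 0 13-11 7-3 3 0 2-2 11 0 4 4 4 0 6 3-2 5 0 9"/>
exit: south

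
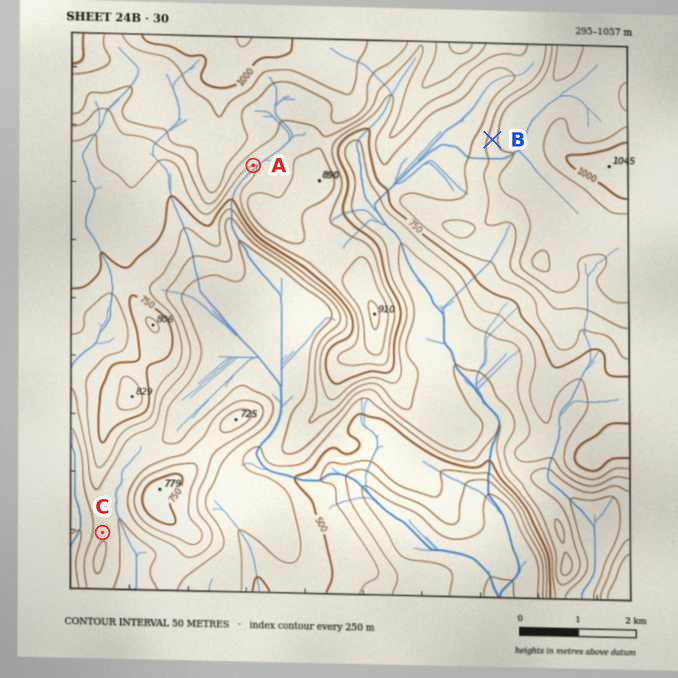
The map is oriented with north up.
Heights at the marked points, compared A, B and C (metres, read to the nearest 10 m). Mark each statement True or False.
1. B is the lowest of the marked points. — False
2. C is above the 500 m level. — True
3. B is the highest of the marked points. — True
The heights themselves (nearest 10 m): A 800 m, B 880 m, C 640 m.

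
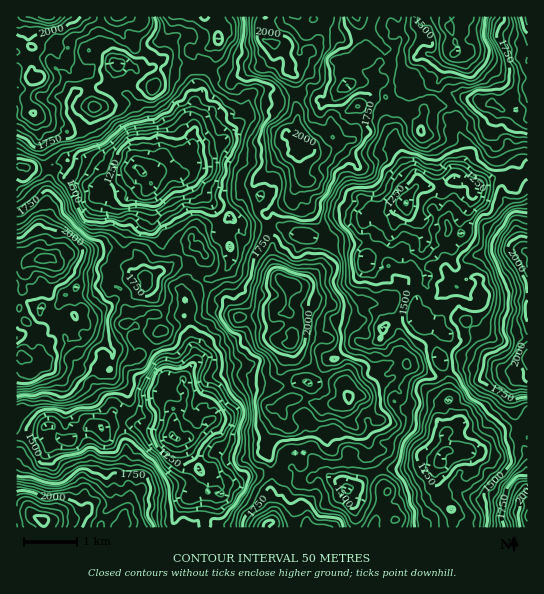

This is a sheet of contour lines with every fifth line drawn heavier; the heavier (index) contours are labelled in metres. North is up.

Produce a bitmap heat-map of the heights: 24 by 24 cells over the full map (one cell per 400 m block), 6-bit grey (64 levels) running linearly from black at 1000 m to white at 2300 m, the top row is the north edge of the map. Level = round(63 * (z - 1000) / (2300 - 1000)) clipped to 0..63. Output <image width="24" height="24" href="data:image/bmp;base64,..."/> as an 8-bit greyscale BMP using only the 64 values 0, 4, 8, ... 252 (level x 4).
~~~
<image width="24" height="24" href="data:image/bmp;base64,Qk12BgAAAAAAADYEAAAoAAAAGAAAABgAAAABAAgAAAAAAEACAAATCwAAEwsAAAABAAAAAAAAAAAAAAEBAQACAgIAAwMDAAQEBAAFBQUABgYGAAcHBwAICAgACQkJAAoKCgALCwsADAwMAA0NDQAODg4ADw8PABAQEAAREREAEhISABMTEwAUFBQAFRUVABYWFgAXFxcAGBgYABkZGQAaGhoAGxsbABwcHAAdHR0AHh4eAB8fHwAgICAAISEhACIiIgAjIyMAJCQkACUlJQAmJiYAJycnACgoKAApKSkAKioqACsrKwAsLCwALS0tAC4uLgAvLy8AMDAwADExMQAyMjIAMzMzADQ0NAA1NTUANjY2ADc3NwA4ODgAOTk5ADo6OgA7OzsAPDw8AD09PQA+Pj4APz8/AEBAQABBQUEAQkJCAENDQwBEREQARUVFAEZGRgBHR0cASEhIAElJSQBKSkoAS0tLAExMTABNTU0ATk5OAE9PTwBQUFAAUVFRAFJSUgBTU1MAVFRUAFVVVQBWVlYAV1dXAFhYWABZWVkAWlpaAFtbWwBcXFwAXV1dAF5eXgBfX18AYGBgAGFhYQBiYmIAY2NjAGRkZABlZWUAZmZmAGdnZwBoaGgAaWlpAGpqagBra2sAbGxsAG1tbQBubm4Ab29vAHBwcABxcXEAcnJyAHNzcwB0dHQAdXV1AHZ2dgB3d3cAeHh4AHl5eQB6enoAe3t7AHx8fAB9fX0Afn5+AH9/fwCAgIAAgYGBAIKCggCDg4MAhISEAIWFhQCGhoYAh4eHAIiIiACJiYkAioqKAIuLiwCMjIwAjY2NAI6OjgCPj48AkJCQAJGRkQCSkpIAk5OTAJSUlACVlZUAlpaWAJeXlwCYmJgAmZmZAJqamgCbm5sAnJycAJ2dnQCenp4An5+fAKCgoAChoaEAoqKiAKOjowCkpKQApaWlAKampgCnp6cAqKioAKmpqQCqqqoAq6urAKysrACtra0Arq6uAK+vrwCwsLAAsbGxALKysgCzs7MAtLS0ALW1tQC2trYAt7e3ALi4uAC5ubkAurq6ALu7uwC8vLwAvb29AL6+vgC/v78AwMDAAMHBwQDCwsIAw8PDAMTExADFxcUAxsbGAMfHxwDIyMgAycnJAMrKygDLy8sAzMzMAM3NzQDOzs4Az8/PANDQ0ADR0dEA0tLSANPT0wDU1NQA1dXVANbW1gDX19cA2NjYANnZ2QDa2toA29vbANzc3ADd3d0A3t7eAN/f3wDg4OAA4eHhAOLi4gDj4+MA5OTkAOXl5QDm5uYA5+fnAOjo6ADp6ekA6urqAOvr6wDs7OwA7e3tAO7u7gDv7+8A8PDwAPHx8QDy8vIA8/PzAPT09AD19fUA9vb2APf39wD4+PgA+fn5APr6+gD7+/sA/Pz8AP39/QD+/v4A////AOTs1Ly0sIRgXGCErKiglHx8hGxIOEh8vMzAvLikpIRUQEBgjJCIeFxwgFw4PFB4tIx8jJiQkHhEODxYfIR4cGhwcEgoNDxYiHBUXGxkbEggMEhskISAhHyEdEQkIChEbGBISERIUCwQHDRklKCYmJyUhGA0KDhUbHBgZFhQUDAYJCxcnLCosLSgiGxEOExseKicmHxwXCwgMEx0mKikrMCohHBQTHiUrNDIqJSIcEgwOFyAmLCsoKiQiIBgYISowMzItKSQdGxcTGSMsMzAoIh4dHRcYHiMsMjAvLSIdHhsZICkvNDIpIh0ZFxUYGyArMS8uKyMgIBsbIycvNTIsIx0cFhcYGB0qNDMvKCElJR0dHiEtNTMqHhgZGBcZGB8rODk1KiEjIiAgHR0oKygmHBMWFRUYHCUxMzQxJiAeHB4hGxsjIx8gGxQSEhIVGSYxKiwkFxUUExgbGRojJCQgFhAODBEUFR4nISYcDw0JCA4SFx8jKCojGBMPCg4PDhgbGB0YEQwEBAcLFCAlKS8pIB4VDhANEBcXHB8aFQ8HBggKEhwlLjEsJyAaGBsXGB0bKCkkIRoRDw0NExolLy8qKSQbICEcHiMjLiwlJyQfHBUSFxshKCsmJiQgISEeIygoLismJSMjJh4YHSAiKCokISMhHx4fIiUpLy0pJyEiJSEeHyUrMC4mISIhHRkWFx4pLy0qJiUmJCAcGyMvMi4qJCEhGxYPEh8rMzQwKysqJB0bGSEvLSsqJCIgGxQPEyEsA=="/>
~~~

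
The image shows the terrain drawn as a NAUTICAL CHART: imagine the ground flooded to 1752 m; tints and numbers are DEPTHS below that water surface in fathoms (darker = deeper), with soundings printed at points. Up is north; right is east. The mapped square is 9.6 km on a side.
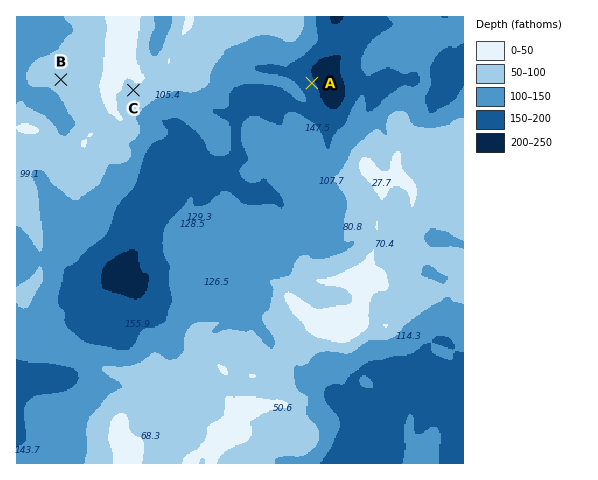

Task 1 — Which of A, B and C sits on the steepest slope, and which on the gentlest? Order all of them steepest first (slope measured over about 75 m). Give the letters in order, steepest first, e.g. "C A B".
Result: A C B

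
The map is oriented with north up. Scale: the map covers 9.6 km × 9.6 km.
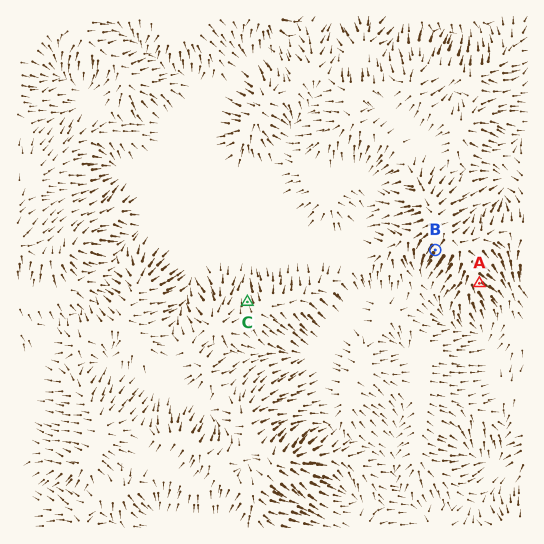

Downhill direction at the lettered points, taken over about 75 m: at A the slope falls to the SE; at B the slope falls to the SW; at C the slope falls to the N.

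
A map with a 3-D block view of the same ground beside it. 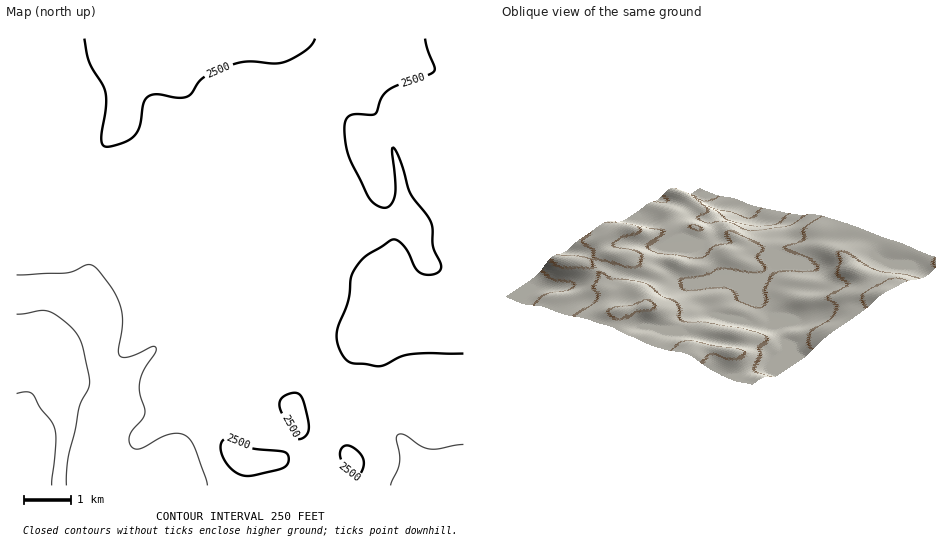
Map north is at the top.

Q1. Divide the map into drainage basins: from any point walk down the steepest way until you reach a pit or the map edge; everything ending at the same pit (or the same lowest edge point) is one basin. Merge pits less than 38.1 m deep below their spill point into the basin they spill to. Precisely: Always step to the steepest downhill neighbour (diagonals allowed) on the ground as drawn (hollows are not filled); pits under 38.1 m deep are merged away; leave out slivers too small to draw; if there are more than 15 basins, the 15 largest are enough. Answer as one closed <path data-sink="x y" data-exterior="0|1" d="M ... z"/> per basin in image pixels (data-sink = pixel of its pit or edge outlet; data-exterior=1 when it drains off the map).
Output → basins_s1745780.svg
<path data-sink="29 478" data-exterior="0" d="M463 38l-447 1 1 447 339-1 0-18-10-18-3-20 3-17 6-13 8-9 13-10 2-5 0-25-14-15-2-6 5-14 14-18 12-7 5 0 29 15 40-12z"/><path data-sink="463 485" data-exterior="1" d="M395 290l-10 2-15 14-11 21 2 8 14 15 1 18-3 12-13 10-8 9-8 22 0 21 10 20 2 23 107 1 1-192-10 1-22 9-8 1z"/>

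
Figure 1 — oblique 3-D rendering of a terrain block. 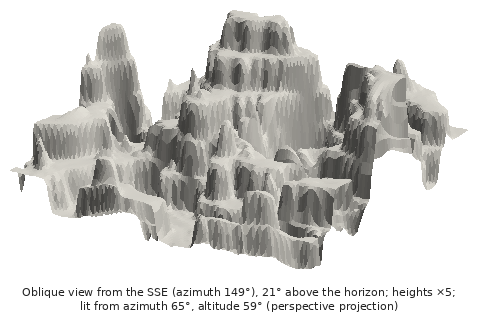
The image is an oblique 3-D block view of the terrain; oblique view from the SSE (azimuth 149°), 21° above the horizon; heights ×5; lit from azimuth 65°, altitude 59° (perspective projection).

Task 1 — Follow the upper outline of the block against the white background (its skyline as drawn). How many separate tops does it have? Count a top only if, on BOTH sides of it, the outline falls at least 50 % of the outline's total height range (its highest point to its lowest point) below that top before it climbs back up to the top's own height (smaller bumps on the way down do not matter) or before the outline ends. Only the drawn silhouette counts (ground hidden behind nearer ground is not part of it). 2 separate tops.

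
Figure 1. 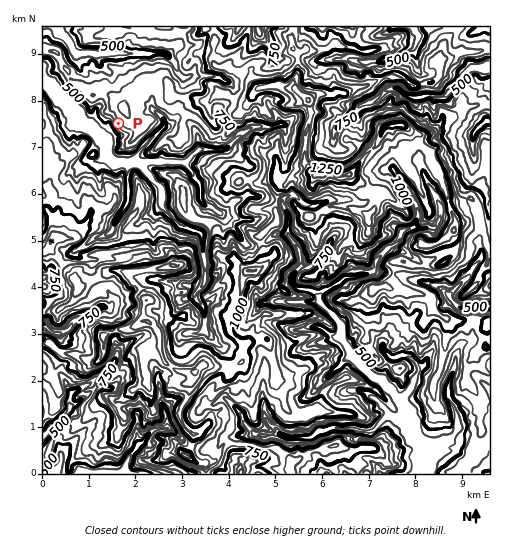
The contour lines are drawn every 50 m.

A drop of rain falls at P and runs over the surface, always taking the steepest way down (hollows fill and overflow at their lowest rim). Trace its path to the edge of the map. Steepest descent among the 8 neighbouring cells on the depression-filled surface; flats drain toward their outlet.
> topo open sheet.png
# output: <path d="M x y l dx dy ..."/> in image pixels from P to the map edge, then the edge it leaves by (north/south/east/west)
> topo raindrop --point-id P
<path d="M118 123l-12 13 0 3-3 1-13-13-5-5-4-1-5-5-2-4-31-33"/>
exit: west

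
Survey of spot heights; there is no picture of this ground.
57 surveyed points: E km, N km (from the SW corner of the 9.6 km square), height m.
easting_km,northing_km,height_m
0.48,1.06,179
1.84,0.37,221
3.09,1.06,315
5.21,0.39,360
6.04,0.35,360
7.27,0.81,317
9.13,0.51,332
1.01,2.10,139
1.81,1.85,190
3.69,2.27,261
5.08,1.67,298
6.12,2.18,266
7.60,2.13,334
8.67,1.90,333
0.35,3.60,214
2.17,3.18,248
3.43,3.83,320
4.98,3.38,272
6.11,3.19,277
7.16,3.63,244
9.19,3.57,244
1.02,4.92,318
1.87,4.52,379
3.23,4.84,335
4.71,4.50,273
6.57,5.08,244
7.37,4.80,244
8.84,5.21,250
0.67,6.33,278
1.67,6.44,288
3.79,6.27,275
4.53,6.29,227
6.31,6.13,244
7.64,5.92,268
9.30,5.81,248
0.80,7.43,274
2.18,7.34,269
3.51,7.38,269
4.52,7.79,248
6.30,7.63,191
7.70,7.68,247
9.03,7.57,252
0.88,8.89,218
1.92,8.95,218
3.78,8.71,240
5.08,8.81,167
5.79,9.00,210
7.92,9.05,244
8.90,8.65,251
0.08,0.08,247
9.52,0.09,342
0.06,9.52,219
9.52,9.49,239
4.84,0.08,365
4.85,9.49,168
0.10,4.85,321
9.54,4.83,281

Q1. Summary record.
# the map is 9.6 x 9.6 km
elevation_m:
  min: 130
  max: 380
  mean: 265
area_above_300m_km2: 21.8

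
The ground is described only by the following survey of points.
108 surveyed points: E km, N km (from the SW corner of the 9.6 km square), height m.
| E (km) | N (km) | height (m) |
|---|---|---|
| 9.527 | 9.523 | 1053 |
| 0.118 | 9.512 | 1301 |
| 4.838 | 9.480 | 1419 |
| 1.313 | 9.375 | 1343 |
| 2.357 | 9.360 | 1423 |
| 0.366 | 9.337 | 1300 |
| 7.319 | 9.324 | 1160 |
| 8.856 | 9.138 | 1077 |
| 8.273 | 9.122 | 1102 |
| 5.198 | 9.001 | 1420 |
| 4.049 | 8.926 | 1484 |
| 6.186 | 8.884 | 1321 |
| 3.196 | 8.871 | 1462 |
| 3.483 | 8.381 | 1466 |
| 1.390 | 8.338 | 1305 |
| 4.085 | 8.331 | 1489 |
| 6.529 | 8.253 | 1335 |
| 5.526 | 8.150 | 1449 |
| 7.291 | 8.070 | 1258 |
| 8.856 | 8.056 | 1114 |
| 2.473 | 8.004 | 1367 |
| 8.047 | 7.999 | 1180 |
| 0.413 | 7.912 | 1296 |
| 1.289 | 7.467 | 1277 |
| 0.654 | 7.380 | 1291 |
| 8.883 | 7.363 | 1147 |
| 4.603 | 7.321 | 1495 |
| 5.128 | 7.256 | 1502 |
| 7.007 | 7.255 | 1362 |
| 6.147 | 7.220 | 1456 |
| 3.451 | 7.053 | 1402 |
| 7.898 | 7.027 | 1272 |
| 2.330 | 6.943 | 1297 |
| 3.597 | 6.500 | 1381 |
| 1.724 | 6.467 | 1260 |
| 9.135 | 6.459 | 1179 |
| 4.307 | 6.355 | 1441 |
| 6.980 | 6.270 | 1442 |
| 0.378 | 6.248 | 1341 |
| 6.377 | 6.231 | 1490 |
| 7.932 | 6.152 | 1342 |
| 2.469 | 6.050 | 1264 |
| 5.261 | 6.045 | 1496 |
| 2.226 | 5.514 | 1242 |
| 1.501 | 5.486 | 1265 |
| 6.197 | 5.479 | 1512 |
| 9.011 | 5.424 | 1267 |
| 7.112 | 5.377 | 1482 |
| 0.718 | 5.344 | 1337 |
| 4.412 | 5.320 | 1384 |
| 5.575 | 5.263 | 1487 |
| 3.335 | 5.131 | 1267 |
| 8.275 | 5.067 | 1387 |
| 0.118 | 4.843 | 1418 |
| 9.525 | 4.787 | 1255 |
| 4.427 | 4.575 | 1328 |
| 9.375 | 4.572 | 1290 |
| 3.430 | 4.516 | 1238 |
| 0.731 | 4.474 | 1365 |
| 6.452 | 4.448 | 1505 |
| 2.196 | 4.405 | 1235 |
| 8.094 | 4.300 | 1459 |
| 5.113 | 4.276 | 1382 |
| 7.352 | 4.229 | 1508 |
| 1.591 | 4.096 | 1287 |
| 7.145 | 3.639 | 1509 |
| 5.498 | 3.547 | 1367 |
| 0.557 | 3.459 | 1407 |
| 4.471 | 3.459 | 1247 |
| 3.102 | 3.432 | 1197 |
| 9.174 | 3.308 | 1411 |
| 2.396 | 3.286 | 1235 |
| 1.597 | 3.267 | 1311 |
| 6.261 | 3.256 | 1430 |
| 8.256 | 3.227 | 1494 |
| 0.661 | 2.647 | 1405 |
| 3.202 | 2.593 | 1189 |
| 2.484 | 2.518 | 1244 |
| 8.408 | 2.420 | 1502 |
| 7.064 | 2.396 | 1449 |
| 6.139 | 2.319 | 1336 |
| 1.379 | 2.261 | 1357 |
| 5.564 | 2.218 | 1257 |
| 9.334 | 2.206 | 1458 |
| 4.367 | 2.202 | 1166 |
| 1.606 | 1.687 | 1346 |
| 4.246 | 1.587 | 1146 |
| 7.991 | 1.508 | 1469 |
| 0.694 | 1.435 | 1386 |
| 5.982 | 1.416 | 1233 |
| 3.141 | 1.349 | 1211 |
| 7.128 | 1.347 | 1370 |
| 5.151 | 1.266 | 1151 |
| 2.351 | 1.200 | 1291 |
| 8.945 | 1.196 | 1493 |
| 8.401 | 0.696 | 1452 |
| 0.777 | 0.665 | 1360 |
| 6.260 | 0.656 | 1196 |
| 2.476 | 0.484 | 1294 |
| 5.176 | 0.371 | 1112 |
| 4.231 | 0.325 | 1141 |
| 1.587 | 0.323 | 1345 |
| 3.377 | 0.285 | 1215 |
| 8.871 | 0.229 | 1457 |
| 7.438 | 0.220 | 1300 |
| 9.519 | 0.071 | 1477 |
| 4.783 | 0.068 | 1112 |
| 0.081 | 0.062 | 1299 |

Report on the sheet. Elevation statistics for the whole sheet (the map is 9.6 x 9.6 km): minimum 1050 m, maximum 1515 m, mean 1335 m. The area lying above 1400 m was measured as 30.9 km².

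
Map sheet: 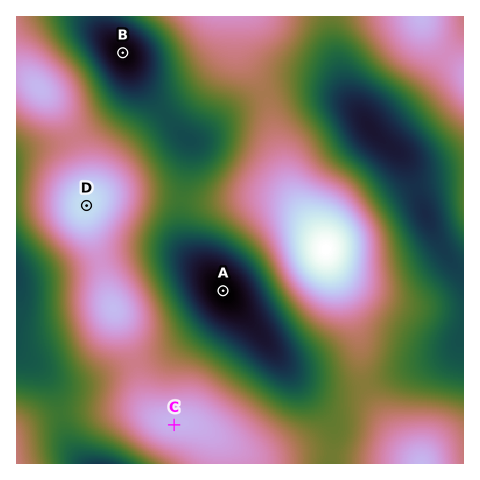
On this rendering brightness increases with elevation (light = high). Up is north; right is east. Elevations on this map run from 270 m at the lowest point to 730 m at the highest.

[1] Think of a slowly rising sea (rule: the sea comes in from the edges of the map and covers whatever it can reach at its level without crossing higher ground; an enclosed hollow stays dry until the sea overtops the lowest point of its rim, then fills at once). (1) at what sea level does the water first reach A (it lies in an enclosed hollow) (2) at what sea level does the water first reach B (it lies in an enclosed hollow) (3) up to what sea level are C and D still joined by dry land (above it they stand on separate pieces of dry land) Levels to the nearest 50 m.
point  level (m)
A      450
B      350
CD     550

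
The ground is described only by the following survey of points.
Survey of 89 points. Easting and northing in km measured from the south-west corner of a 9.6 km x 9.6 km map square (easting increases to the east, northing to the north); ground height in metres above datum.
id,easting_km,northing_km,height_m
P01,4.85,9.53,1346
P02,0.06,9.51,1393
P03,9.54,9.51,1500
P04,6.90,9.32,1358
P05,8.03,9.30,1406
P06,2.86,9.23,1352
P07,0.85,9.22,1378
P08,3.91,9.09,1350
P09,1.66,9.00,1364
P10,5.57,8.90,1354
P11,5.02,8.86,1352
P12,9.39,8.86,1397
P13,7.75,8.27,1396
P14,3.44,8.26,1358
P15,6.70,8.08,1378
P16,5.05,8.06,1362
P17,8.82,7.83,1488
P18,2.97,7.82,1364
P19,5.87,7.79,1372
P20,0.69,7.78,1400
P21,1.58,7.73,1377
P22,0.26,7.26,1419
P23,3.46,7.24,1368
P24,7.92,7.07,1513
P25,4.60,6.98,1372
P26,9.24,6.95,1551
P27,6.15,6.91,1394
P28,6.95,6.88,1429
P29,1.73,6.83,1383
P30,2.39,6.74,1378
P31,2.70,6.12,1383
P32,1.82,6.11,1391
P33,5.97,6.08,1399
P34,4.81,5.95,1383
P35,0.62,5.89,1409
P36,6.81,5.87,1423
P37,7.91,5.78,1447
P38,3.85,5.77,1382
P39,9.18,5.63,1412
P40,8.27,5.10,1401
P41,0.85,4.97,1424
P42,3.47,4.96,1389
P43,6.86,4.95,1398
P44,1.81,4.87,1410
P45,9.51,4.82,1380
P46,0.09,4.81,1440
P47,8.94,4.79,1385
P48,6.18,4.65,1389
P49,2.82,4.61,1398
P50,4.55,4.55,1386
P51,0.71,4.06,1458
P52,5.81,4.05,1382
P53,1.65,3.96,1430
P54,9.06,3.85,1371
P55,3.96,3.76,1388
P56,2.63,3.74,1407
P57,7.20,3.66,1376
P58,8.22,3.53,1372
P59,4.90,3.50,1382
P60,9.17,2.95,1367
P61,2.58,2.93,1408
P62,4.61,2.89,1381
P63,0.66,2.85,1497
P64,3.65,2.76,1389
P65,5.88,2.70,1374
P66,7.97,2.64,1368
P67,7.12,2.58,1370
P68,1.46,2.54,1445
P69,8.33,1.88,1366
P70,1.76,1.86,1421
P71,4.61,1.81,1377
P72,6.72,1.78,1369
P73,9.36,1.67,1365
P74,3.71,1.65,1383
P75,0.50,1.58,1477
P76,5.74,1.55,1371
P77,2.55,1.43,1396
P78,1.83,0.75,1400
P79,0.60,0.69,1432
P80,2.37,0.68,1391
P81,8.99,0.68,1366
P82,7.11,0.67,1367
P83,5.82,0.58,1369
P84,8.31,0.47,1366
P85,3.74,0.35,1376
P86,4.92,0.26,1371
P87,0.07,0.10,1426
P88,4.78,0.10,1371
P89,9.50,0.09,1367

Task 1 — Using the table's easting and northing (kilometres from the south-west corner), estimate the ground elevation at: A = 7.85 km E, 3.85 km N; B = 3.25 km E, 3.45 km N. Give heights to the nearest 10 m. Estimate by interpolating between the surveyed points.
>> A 1380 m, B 1400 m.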